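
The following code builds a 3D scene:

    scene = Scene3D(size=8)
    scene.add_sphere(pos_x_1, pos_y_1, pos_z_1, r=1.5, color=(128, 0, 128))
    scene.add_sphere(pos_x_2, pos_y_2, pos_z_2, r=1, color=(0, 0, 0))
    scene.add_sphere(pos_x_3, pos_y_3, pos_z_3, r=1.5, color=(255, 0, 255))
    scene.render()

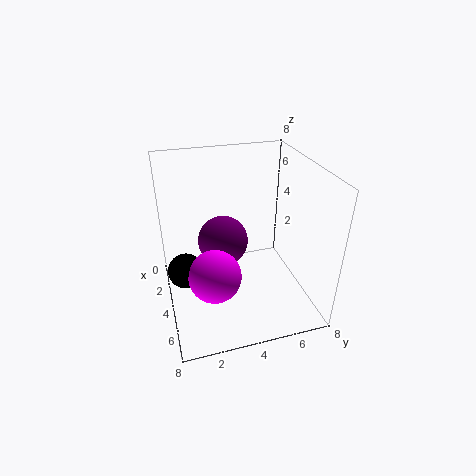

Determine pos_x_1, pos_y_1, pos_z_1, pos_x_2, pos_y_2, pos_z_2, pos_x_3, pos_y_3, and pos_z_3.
pos_x_1 = 2.5; pos_y_1 = 3.5; pos_z_1 = 3; pos_x_2 = 3.5; pos_y_2 = 1; pos_z_2 = 2; pos_x_3 = 4.5; pos_y_3 = 2.5; pos_z_3 = 2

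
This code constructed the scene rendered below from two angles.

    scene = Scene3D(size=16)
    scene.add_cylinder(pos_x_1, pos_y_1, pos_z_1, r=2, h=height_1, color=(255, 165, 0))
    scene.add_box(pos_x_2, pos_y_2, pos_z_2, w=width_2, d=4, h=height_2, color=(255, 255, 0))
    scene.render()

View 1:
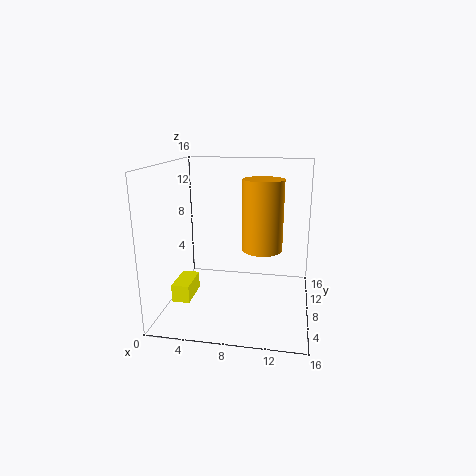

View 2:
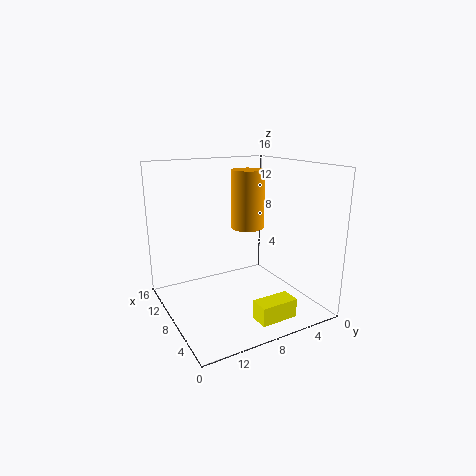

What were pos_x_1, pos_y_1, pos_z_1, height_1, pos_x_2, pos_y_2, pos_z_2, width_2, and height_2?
pos_x_1 = 11, pos_y_1 = 5, pos_z_1 = 8, height_1 = 7, pos_x_2 = 1, pos_y_2 = 5, pos_z_2 = 1, width_2 = 2, height_2 = 2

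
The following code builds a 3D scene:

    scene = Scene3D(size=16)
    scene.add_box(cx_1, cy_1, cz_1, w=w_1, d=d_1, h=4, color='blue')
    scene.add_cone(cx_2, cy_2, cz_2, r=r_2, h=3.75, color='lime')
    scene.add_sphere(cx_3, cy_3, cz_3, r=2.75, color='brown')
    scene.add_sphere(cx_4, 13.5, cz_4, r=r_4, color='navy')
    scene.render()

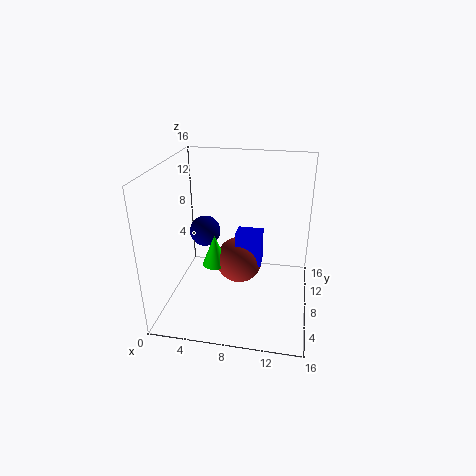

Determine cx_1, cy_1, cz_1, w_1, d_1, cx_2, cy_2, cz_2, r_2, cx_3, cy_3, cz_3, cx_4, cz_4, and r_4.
cx_1 = 7.5; cy_1 = 8.75; cz_1 = 4; w_1 = 3; d_1 = 2.25; cx_2 = 5; cy_2 = 9; cz_2 = 3.75; r_2 = 1.5; cx_3 = 7.75; cy_3 = 10; cz_3 = 4; cx_4 = 2.5; cz_4 = 5.75; r_4 = 2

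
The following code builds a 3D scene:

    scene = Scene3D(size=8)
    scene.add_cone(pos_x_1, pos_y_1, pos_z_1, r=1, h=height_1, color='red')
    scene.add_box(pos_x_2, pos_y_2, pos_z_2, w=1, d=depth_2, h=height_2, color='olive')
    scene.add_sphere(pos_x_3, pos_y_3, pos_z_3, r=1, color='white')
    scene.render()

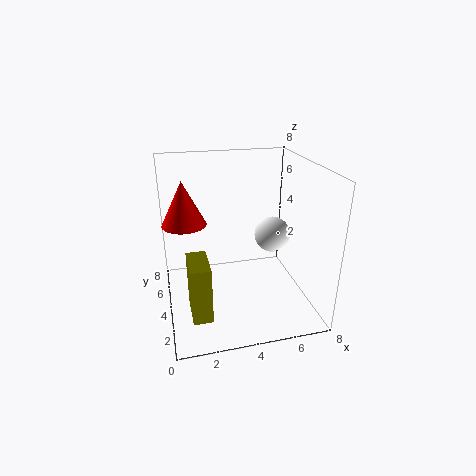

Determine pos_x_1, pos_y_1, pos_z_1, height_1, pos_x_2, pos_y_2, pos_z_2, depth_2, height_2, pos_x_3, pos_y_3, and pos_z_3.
pos_x_1 = 1; pos_y_1 = 2; pos_z_1 = 6; height_1 = 2; pos_x_2 = 1; pos_y_2 = 1; pos_z_2 = 1; depth_2 = 2; height_2 = 3; pos_x_3 = 6; pos_y_3 = 4; pos_z_3 = 4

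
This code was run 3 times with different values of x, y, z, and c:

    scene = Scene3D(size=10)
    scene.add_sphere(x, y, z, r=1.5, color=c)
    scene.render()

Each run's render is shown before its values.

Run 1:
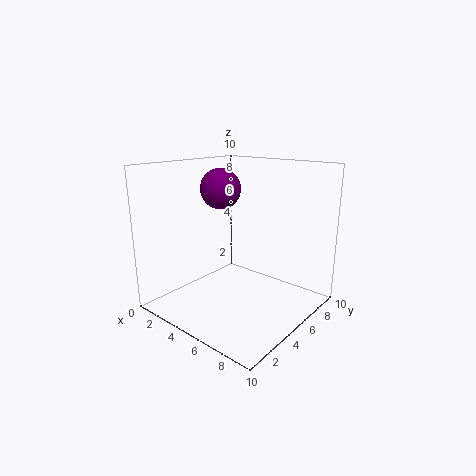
x = 2.5; y = 6; z = 8; c = 'purple'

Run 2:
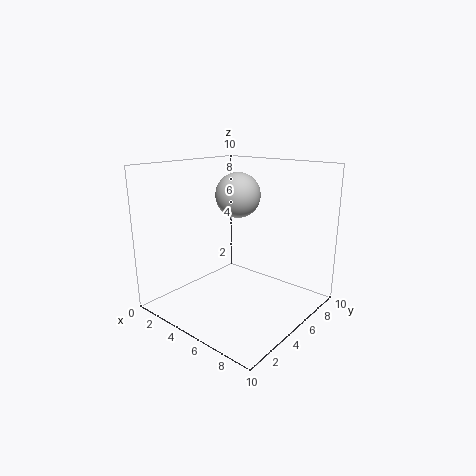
x = 5; y = 5; z = 8; c = 'lightgray'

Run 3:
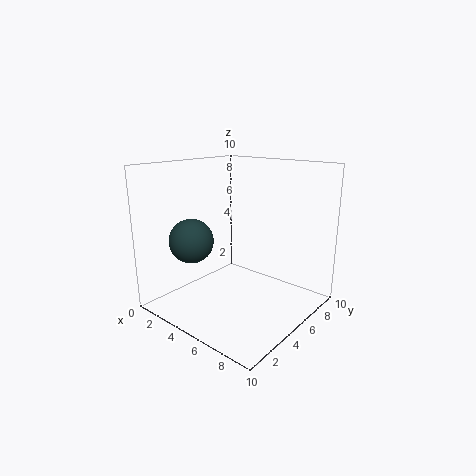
x = 3; y = 2.5; z = 5; c = 'darkslategray'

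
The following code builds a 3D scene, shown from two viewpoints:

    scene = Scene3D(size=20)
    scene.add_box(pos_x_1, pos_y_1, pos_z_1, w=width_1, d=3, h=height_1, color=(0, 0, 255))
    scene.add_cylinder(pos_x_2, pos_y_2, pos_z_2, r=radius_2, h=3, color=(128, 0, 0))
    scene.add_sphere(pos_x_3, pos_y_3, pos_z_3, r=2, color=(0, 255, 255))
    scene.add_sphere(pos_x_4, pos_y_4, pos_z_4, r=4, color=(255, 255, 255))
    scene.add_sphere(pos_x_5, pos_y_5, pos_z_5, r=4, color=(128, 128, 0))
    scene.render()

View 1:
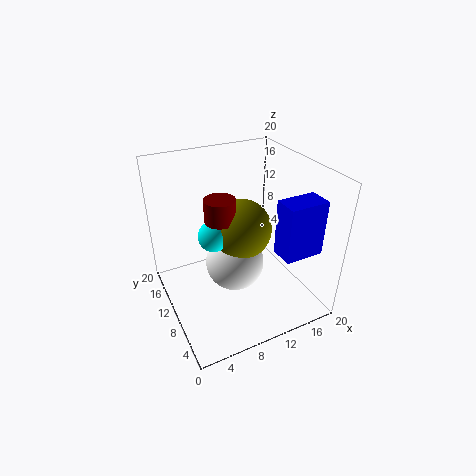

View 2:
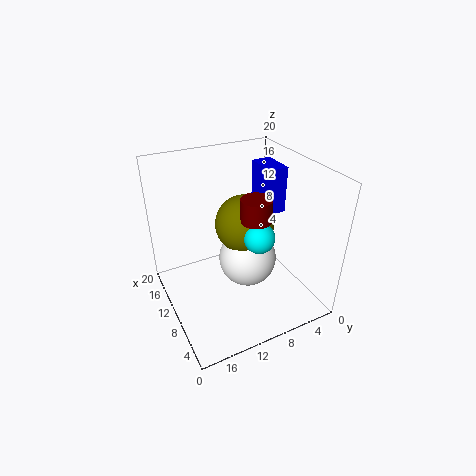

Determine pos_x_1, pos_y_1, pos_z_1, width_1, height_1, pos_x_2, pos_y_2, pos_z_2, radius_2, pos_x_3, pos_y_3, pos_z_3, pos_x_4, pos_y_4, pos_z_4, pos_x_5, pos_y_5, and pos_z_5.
pos_x_1 = 12
pos_y_1 = 1
pos_z_1 = 11
width_1 = 5
height_1 = 7
pos_x_2 = 7
pos_y_2 = 9
pos_z_2 = 14
radius_2 = 2
pos_x_3 = 6
pos_y_3 = 9
pos_z_3 = 12
pos_x_4 = 9
pos_y_4 = 9
pos_z_4 = 7
pos_x_5 = 10
pos_y_5 = 9
pos_z_5 = 12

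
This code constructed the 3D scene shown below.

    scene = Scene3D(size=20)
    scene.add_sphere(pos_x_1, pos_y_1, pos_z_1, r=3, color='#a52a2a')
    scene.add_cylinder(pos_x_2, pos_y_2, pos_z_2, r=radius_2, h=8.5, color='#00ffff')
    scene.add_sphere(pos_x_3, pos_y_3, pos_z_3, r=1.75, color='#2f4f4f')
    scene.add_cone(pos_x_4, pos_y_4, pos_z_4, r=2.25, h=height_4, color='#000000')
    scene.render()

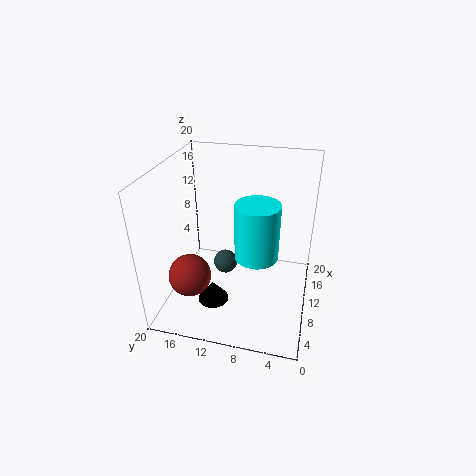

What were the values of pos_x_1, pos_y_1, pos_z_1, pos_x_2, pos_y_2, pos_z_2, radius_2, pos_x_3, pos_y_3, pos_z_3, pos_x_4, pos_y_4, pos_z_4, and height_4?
pos_x_1 = 6.75, pos_y_1 = 16.25, pos_z_1 = 4.75, pos_x_2 = 12.25, pos_y_2 = 7.75, pos_z_2 = 5.75, radius_2 = 3.25, pos_x_3 = 11.25, pos_y_3 = 12.25, pos_z_3 = 4.75, pos_x_4 = 7.75, pos_y_4 = 13.25, pos_z_4 = 0.25, height_4 = 3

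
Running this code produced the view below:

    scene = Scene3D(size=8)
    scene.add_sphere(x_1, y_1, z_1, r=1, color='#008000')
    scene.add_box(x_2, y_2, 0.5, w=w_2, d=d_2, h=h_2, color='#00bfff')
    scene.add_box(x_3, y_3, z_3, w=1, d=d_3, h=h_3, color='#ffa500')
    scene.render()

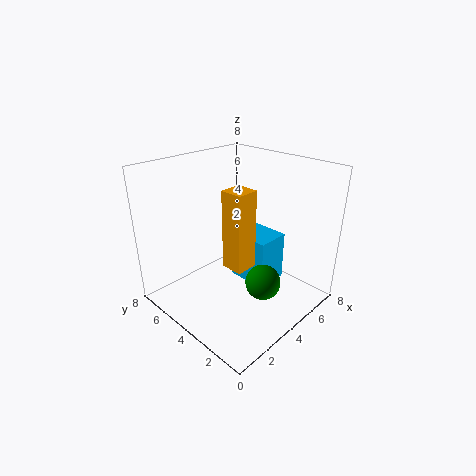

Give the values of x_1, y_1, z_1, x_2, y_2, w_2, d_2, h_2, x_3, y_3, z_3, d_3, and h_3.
x_1 = 4.5, y_1 = 2.5, z_1 = 1.5, x_2 = 5, y_2 = 3, w_2 = 2, d_2 = 2.5, h_2 = 3, x_3 = 1, y_3 = 1, z_3 = 4.5, d_3 = 1, h_3 = 3.5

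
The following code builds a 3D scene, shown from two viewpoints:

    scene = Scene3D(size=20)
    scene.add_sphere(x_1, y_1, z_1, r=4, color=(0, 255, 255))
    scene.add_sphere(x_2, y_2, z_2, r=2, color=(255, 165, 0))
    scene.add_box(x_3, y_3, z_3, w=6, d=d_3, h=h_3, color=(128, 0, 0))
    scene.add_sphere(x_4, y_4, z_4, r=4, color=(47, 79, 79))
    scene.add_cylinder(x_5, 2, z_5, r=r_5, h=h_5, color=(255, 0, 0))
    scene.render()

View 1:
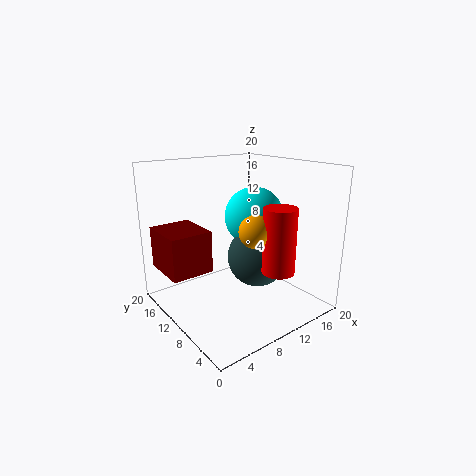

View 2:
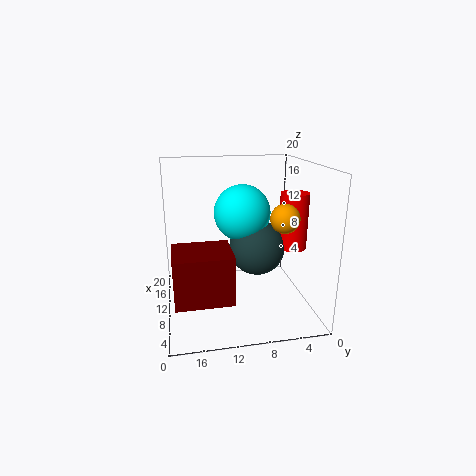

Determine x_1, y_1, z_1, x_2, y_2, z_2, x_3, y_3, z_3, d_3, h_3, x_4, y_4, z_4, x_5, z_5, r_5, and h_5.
x_1 = 12
y_1 = 9
z_1 = 13
x_2 = 8
y_2 = 4
z_2 = 13
x_3 = 1
y_3 = 12
z_3 = 5
d_3 = 7
h_3 = 6
x_4 = 11
y_4 = 7
z_4 = 8
x_5 = 10
z_5 = 8
r_5 = 2
h_5 = 8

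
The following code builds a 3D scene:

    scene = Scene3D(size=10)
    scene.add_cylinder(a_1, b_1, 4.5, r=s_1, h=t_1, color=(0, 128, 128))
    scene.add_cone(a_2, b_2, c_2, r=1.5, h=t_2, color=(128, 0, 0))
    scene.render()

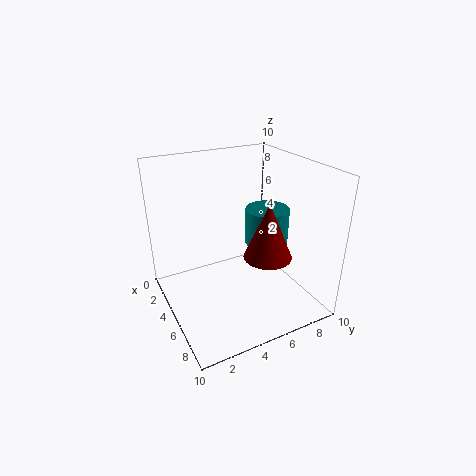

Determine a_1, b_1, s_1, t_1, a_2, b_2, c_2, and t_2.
a_1 = 5.5, b_1 = 7, s_1 = 1.5, t_1 = 2.5, a_2 = 8, b_2 = 5.5, c_2 = 5, t_2 = 3.5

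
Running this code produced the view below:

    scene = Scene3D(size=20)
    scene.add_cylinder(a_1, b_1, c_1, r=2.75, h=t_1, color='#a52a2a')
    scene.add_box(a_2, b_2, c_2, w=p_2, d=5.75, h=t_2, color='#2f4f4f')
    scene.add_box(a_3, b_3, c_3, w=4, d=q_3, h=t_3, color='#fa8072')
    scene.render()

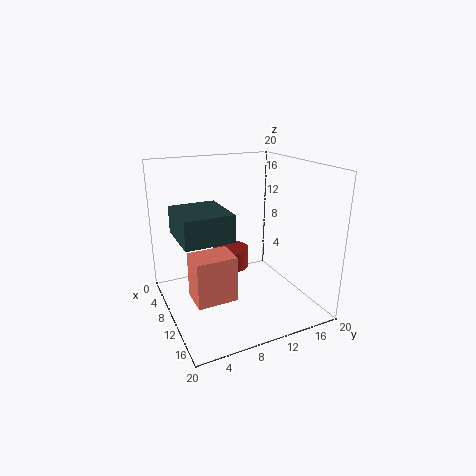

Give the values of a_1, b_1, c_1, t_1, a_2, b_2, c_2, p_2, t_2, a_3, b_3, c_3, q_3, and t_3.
a_1 = 5.75; b_1 = 10.75; c_1 = 3.75; t_1 = 3; a_2 = 10.75; b_2 = 0.5; c_2 = 12.75; p_2 = 6.5; t_2 = 3.25; a_3 = 11.25; b_3 = 2.25; c_3 = 3.75; q_3 = 5.25; t_3 = 6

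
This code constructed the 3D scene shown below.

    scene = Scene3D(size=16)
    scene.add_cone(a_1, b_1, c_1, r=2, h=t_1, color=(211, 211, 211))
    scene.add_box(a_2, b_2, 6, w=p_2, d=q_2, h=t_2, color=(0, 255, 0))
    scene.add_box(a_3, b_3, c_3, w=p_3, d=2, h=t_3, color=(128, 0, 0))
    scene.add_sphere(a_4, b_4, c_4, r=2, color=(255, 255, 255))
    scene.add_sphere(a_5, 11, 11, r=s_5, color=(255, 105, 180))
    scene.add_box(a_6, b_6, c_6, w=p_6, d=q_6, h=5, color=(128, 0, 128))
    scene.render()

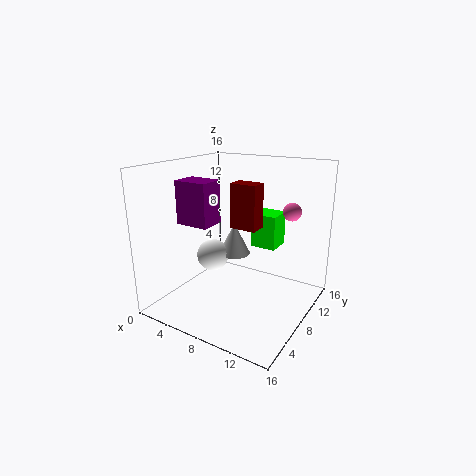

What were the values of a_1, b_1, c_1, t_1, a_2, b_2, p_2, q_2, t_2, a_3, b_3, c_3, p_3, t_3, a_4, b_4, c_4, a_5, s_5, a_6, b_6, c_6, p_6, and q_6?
a_1 = 5; b_1 = 12; c_1 = 4; t_1 = 4; a_2 = 8; b_2 = 11; p_2 = 3; q_2 = 3; t_2 = 4; a_3 = 7; b_3 = 8; c_3 = 9; p_3 = 3; t_3 = 5; a_4 = 3; b_4 = 10; c_4 = 4; a_5 = 13; s_5 = 1; a_6 = 1; b_6 = 6; c_6 = 9; p_6 = 4; q_6 = 3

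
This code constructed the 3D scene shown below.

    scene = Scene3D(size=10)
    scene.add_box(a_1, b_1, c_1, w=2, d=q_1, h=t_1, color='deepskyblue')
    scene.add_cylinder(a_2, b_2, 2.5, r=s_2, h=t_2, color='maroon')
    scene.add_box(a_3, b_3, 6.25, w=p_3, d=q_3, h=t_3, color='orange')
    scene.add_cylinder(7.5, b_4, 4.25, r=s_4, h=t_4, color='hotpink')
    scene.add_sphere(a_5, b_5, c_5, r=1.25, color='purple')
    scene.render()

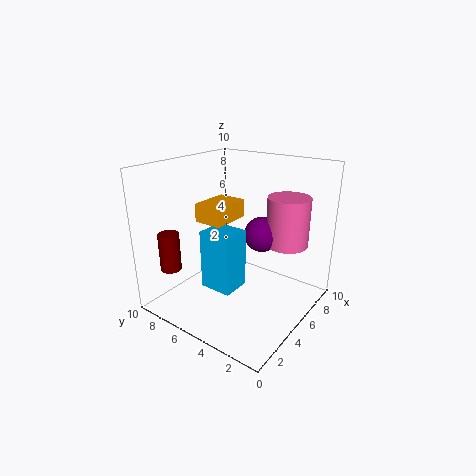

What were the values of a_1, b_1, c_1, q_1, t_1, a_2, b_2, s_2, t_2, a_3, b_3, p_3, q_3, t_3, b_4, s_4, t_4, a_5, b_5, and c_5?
a_1 = 2.5; b_1 = 4; c_1 = 2; q_1 = 2.25; t_1 = 4; a_2 = 2.25; b_2 = 9; s_2 = 0.75; t_2 = 2.75; a_3 = 3.25; b_3 = 5.25; p_3 = 2.75; q_3 = 2; t_3 = 1.25; b_4 = 2.5; s_4 = 1.5; t_4 = 3.5; a_5 = 6.5; b_5 = 4; c_5 = 5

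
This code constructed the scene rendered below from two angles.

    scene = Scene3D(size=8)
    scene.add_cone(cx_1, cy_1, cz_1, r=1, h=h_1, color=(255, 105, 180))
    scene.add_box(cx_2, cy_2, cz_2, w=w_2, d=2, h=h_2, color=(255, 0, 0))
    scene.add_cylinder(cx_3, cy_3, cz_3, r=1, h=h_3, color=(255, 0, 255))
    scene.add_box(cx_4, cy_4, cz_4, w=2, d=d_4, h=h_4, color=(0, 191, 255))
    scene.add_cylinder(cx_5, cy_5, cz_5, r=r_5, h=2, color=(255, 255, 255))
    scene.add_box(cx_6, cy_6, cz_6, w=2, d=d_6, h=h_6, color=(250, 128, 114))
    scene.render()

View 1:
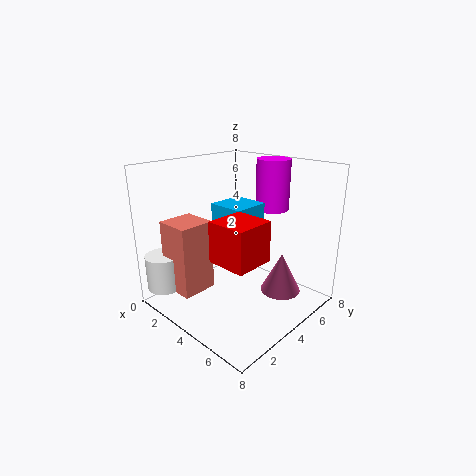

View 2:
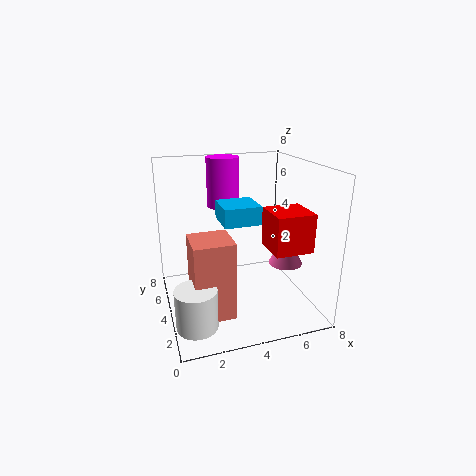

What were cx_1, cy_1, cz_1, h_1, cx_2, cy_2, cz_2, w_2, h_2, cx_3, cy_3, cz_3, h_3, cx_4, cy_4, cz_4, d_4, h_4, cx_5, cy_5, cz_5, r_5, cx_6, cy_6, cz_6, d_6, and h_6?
cx_1 = 7
cy_1 = 4
cz_1 = 2
h_1 = 2
cx_2 = 5
cy_2 = 1
cz_2 = 4
w_2 = 2
h_2 = 2
cx_3 = 4
cy_3 = 7
cz_3 = 5
h_3 = 3
cx_4 = 3
cy_4 = 3
cz_4 = 5
d_4 = 2
h_4 = 1
cx_5 = 1
cy_5 = 1
cz_5 = 1
r_5 = 1
cx_6 = 1
cy_6 = 1
cz_6 = 1
d_6 = 2
h_6 = 4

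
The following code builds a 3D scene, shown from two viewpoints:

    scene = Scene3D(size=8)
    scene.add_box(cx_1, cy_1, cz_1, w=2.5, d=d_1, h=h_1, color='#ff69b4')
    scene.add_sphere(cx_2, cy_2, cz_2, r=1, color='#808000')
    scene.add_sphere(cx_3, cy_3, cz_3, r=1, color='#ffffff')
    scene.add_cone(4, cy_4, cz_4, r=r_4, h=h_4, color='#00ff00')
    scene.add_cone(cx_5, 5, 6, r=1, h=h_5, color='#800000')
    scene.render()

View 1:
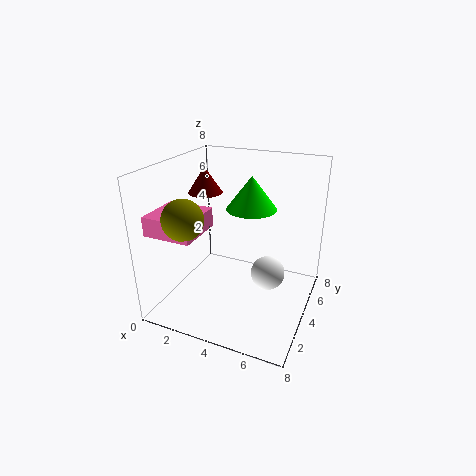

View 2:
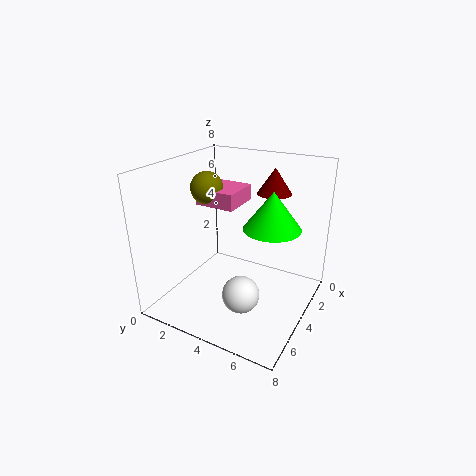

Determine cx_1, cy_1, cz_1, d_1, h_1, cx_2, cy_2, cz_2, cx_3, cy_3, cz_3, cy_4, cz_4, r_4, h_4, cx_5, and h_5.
cx_1 = 0.5, cy_1 = 0.5, cz_1 = 5, d_1 = 2.5, h_1 = 1, cx_2 = 2.5, cy_2 = 1, cz_2 = 6, cx_3 = 5.5, cy_3 = 5, cz_3 = 1.5, cy_4 = 6, cz_4 = 5, r_4 = 1.5, h_4 = 2, cx_5 = 1.5, h_5 = 1.5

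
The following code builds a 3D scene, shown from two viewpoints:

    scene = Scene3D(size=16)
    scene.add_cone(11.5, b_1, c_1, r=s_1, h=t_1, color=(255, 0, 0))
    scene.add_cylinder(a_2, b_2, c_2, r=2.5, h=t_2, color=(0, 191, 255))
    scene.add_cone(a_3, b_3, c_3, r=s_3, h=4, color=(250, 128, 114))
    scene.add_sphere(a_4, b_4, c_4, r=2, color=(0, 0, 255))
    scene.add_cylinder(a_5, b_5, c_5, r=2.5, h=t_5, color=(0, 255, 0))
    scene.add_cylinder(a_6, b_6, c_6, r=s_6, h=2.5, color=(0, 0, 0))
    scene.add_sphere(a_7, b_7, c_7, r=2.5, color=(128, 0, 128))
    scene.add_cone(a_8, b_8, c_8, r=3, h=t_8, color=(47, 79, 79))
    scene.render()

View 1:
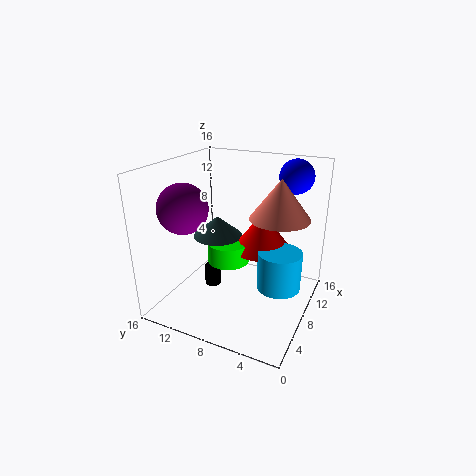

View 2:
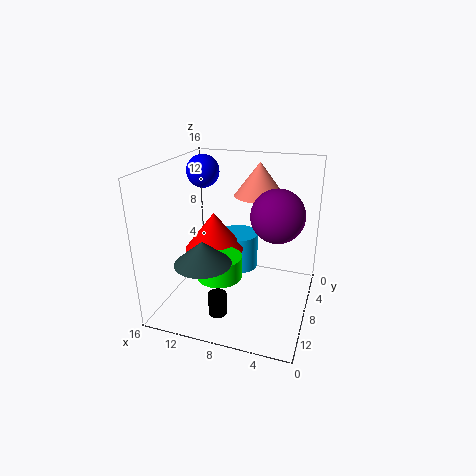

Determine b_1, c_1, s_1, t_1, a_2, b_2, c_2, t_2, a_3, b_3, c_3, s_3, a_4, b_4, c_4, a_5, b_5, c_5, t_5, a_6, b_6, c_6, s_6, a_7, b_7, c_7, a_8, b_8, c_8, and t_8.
b_1 = 6.5
c_1 = 5.5
s_1 = 3.5
t_1 = 4.5
a_2 = 9.5
b_2 = 3.5
c_2 = 2
t_2 = 4.5
a_3 = 7
b_3 = 3
c_3 = 11.5
s_3 = 3
a_4 = 14
b_4 = 3.5
c_4 = 14
a_5 = 9.5
b_5 = 10
c_5 = 4
t_5 = 2.5
a_6 = 9
b_6 = 12
c_6 = 0.5
s_6 = 1
a_7 = 3
b_7 = 11.5
c_7 = 12.5
a_8 = 10.5
b_8 = 12
c_8 = 6.5
t_8 = 2.5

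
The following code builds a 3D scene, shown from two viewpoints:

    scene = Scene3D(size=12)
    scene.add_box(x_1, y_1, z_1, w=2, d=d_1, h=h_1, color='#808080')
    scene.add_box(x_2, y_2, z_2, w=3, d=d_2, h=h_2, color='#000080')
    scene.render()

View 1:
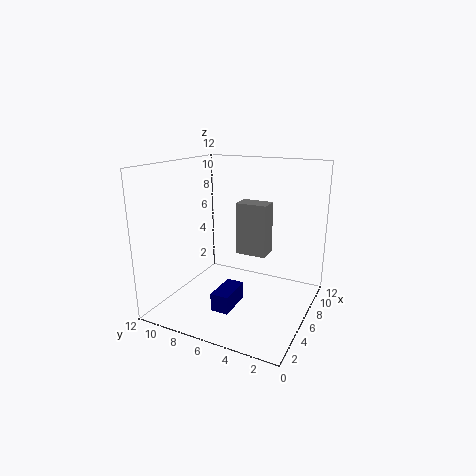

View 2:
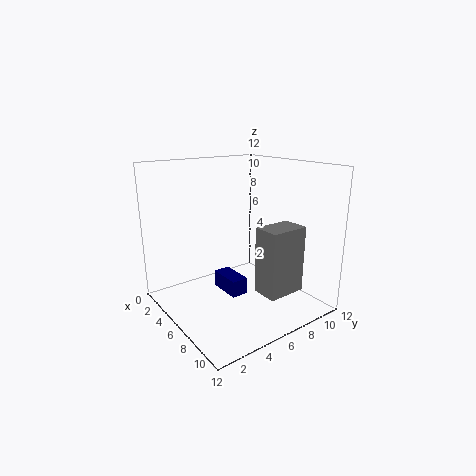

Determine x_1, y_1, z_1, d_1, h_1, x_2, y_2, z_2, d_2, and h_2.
x_1 = 9.5, y_1 = 5, z_1 = 3, d_1 = 3, h_1 = 5, x_2 = 3, y_2 = 5.5, z_2 = 0.5, d_2 = 1.5, h_2 = 1.5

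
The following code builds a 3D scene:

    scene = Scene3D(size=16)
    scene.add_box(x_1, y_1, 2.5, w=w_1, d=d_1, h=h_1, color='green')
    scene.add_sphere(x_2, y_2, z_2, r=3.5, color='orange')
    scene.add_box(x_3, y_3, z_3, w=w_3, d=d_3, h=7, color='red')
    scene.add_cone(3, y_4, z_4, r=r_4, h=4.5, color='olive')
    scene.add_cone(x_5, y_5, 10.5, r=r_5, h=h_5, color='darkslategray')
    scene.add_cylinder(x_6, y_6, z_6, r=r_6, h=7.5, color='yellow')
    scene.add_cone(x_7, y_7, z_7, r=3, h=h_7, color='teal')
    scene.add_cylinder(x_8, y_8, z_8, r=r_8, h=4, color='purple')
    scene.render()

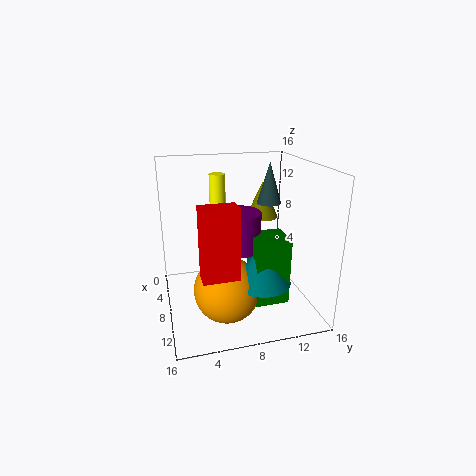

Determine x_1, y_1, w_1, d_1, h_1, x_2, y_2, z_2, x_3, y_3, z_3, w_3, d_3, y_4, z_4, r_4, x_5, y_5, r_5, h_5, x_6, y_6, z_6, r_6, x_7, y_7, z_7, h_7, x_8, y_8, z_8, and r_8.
x_1 = 10, y_1 = 8.5, w_1 = 3.5, d_1 = 3.5, h_1 = 7, x_2 = 11, y_2 = 6, z_2 = 3.5, x_3 = 12.5, y_3 = 3, z_3 = 6.5, w_3 = 2, d_3 = 3.5, y_4 = 12.5, z_4 = 8.5, r_4 = 2, x_5 = 4, y_5 = 13, r_5 = 1.5, h_5 = 5, x_6 = 2, y_6 = 7, z_6 = 6.5, r_6 = 1, x_7 = 12, y_7 = 9.5, z_7 = 4.5, h_7 = 4.5, x_8 = 9.5, y_8 = 7.5, z_8 = 7.5, r_8 = 2.5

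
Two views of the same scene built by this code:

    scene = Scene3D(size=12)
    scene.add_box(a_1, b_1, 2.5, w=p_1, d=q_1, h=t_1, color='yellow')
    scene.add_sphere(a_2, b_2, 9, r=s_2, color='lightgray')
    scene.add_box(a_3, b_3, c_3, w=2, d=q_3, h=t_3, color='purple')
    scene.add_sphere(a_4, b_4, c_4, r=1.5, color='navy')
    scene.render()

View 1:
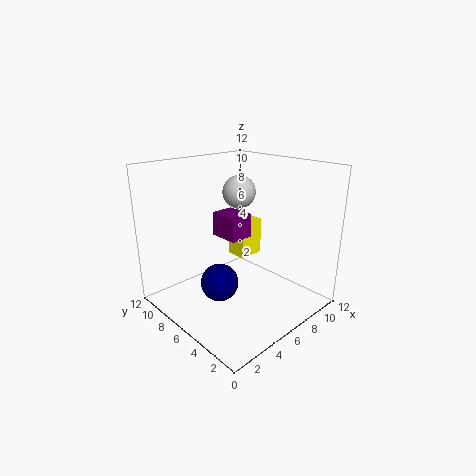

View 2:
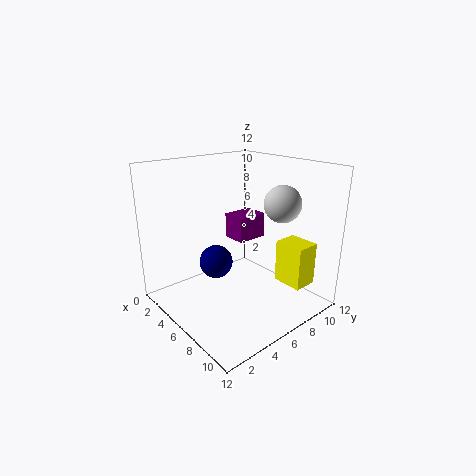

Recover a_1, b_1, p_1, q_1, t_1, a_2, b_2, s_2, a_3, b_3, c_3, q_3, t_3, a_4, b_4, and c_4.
a_1 = 8.5
b_1 = 8
p_1 = 2.5
q_1 = 2
t_1 = 3.5
a_2 = 8.5
b_2 = 8.5
s_2 = 1.5
a_3 = 5
b_3 = 5.5
c_3 = 6
q_3 = 2.5
t_3 = 2
a_4 = 3.5
b_4 = 5.5
c_4 = 3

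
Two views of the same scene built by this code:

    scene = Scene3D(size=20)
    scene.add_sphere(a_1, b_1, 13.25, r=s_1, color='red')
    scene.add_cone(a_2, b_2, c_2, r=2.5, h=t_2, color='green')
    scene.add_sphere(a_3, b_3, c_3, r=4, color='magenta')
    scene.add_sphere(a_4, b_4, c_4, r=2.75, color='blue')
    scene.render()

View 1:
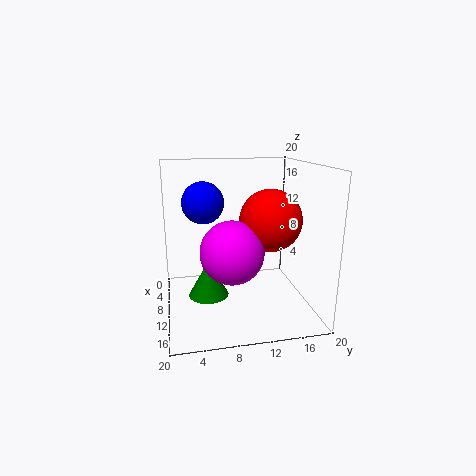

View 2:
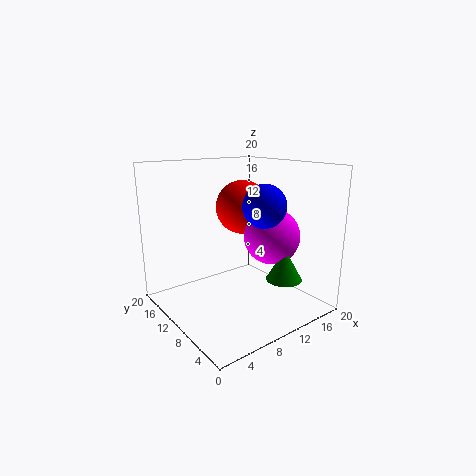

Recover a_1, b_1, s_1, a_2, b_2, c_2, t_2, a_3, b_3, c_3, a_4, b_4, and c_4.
a_1 = 13.5
b_1 = 13.5
s_1 = 4
a_2 = 14.5
b_2 = 5.25
c_2 = 4.25
t_2 = 4.5
a_3 = 14.75
b_3 = 8.25
c_3 = 9.75
a_4 = 10.5
b_4 = 5.25
c_4 = 15.25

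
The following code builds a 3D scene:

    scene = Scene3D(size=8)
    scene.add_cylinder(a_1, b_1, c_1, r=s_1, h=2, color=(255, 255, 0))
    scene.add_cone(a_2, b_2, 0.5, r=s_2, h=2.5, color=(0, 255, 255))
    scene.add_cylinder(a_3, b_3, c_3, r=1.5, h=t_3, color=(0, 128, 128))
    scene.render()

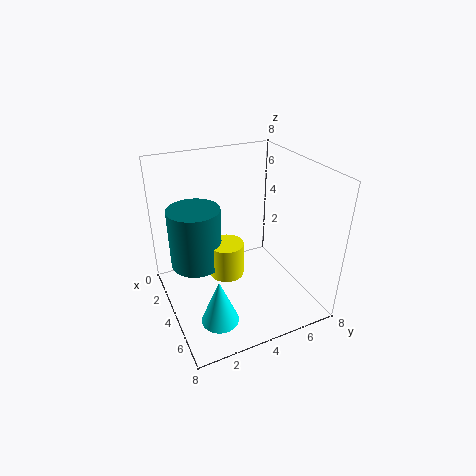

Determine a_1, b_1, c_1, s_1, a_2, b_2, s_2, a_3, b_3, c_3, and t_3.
a_1 = 3.5, b_1 = 3.5, c_1 = 1.5, s_1 = 1, a_2 = 6, b_2 = 2, s_2 = 1, a_3 = 2.5, b_3 = 2, c_3 = 2, t_3 = 3.5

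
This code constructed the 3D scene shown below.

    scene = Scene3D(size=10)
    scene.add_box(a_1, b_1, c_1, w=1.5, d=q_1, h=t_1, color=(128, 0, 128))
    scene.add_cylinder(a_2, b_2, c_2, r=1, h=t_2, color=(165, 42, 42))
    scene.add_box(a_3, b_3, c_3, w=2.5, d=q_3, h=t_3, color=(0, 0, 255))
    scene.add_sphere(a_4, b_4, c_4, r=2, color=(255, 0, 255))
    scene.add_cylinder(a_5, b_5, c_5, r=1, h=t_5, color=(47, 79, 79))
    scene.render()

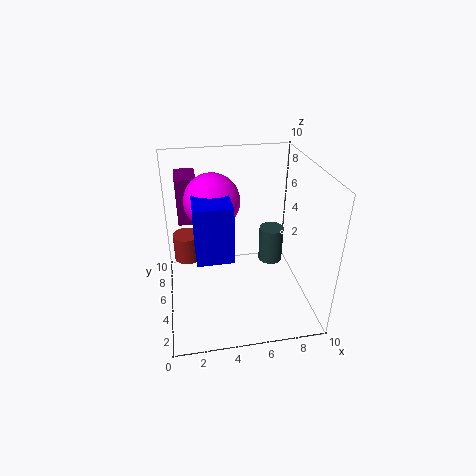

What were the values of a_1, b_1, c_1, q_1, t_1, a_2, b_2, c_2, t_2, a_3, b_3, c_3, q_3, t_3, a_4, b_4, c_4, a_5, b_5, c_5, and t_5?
a_1 = 1
b_1 = 7.5
c_1 = 5
q_1 = 2.5
t_1 = 3.5
a_2 = 1.5
b_2 = 7
c_2 = 2.5
t_2 = 2
a_3 = 2
b_3 = 3.5
c_3 = 4
q_3 = 2.5
t_3 = 4
a_4 = 3.5
b_4 = 7
c_4 = 7
a_5 = 8.5
b_5 = 8.5
c_5 = 0.5
t_5 = 3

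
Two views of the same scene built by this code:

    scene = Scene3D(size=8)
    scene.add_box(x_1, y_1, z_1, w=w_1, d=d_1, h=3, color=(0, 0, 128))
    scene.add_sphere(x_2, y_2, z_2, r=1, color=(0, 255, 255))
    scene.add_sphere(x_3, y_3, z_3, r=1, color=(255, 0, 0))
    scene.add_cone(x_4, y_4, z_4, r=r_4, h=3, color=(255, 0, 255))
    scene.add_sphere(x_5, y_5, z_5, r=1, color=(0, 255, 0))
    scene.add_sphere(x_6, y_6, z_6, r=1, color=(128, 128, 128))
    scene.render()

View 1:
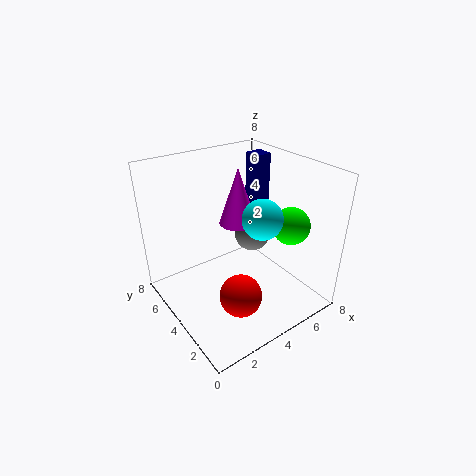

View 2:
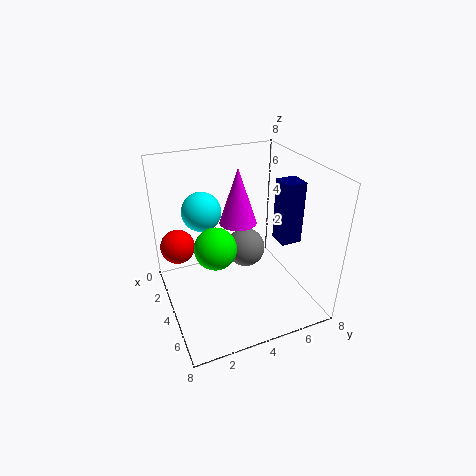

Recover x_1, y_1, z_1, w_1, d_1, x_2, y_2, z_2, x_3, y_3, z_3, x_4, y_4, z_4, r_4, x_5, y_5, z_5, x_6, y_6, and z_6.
x_1 = 6; y_1 = 5; z_1 = 5; w_1 = 1; d_1 = 1; x_2 = 4; y_2 = 2; z_2 = 6; x_3 = 2; y_3 = 1; z_3 = 3; x_4 = 4; y_4 = 4; z_4 = 5; r_4 = 1; x_5 = 6; y_5 = 2; z_5 = 5; x_6 = 5; y_6 = 4; z_6 = 4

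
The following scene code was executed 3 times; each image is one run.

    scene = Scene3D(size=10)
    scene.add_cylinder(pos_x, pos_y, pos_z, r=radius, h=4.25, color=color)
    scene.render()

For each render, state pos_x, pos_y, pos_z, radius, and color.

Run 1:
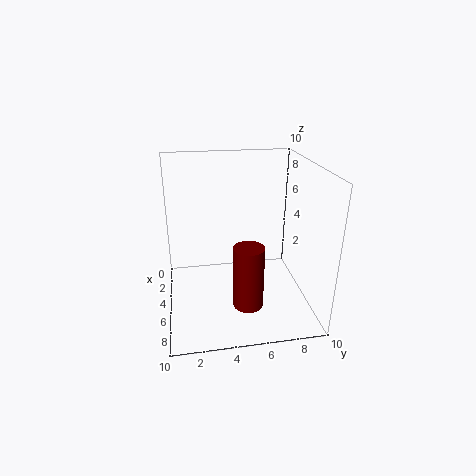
pos_x = 7.5; pos_y = 5.25; pos_z = 1.25; radius = 1; color = 'maroon'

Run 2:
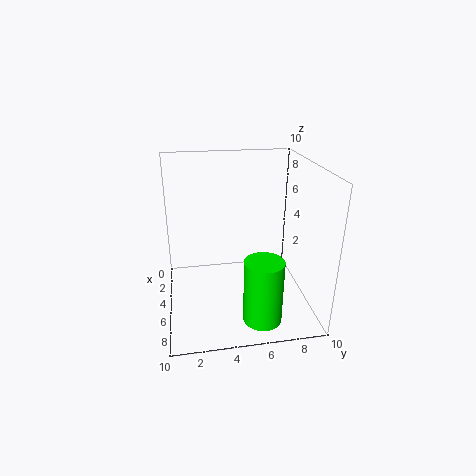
pos_x = 8.5; pos_y = 6; pos_z = 0.75; radius = 1.25; color = 'lime'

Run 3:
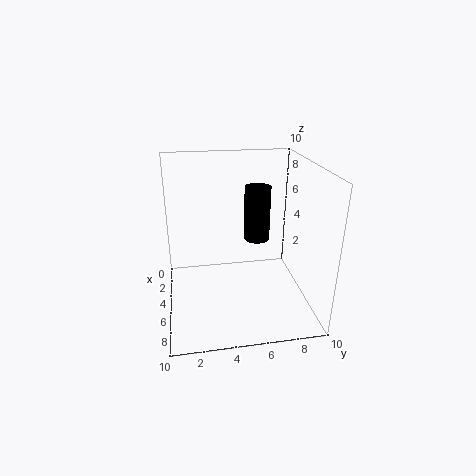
pos_x = 2.25; pos_y = 7; pos_z = 3.5; radius = 1; color = 'black'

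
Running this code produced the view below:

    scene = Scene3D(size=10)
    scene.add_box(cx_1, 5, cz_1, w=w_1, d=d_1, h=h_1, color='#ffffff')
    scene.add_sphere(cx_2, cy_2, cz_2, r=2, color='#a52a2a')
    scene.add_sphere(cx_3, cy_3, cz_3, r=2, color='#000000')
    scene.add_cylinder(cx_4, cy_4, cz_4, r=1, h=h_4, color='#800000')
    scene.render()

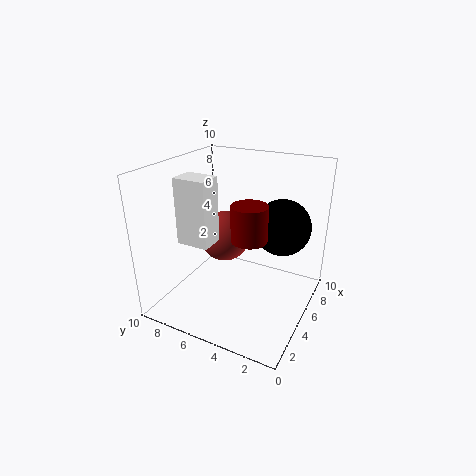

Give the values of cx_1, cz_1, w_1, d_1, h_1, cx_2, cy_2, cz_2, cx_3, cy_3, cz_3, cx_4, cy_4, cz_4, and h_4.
cx_1 = 1, cz_1 = 6, w_1 = 1.5, d_1 = 2, h_1 = 4, cx_2 = 7.5, cy_2 = 7.5, cz_2 = 3.5, cx_3 = 7, cy_3 = 2.5, cz_3 = 5.5, cx_4 = 1.5, cy_4 = 2.5, cz_4 = 7, h_4 = 2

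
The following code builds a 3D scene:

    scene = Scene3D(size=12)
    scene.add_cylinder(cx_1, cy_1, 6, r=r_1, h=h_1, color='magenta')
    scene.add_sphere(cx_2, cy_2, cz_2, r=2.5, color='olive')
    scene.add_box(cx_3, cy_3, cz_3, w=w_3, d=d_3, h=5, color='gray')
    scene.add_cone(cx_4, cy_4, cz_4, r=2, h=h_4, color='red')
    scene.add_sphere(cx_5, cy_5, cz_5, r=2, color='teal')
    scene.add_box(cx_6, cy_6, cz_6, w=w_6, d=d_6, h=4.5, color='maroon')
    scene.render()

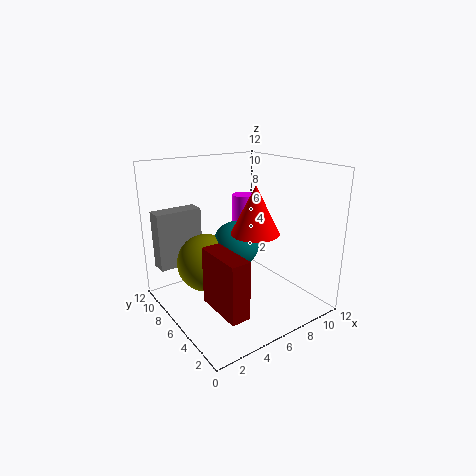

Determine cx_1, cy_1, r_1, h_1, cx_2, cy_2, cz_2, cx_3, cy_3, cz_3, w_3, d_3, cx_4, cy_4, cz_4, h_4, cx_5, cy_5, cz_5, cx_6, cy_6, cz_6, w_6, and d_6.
cx_1 = 8; cy_1 = 8; r_1 = 1; h_1 = 3; cx_2 = 4; cy_2 = 8; cz_2 = 3.5; cx_3 = 0.5; cy_3 = 9.5; cz_3 = 3; w_3 = 4; d_3 = 1.5; cx_4 = 7; cy_4 = 5; cz_4 = 6.5; h_4 = 4; cx_5 = 6.5; cy_5 = 7; cz_5 = 5; cx_6 = 2; cy_6 = 1; cz_6 = 2; w_6 = 1.5; d_6 = 4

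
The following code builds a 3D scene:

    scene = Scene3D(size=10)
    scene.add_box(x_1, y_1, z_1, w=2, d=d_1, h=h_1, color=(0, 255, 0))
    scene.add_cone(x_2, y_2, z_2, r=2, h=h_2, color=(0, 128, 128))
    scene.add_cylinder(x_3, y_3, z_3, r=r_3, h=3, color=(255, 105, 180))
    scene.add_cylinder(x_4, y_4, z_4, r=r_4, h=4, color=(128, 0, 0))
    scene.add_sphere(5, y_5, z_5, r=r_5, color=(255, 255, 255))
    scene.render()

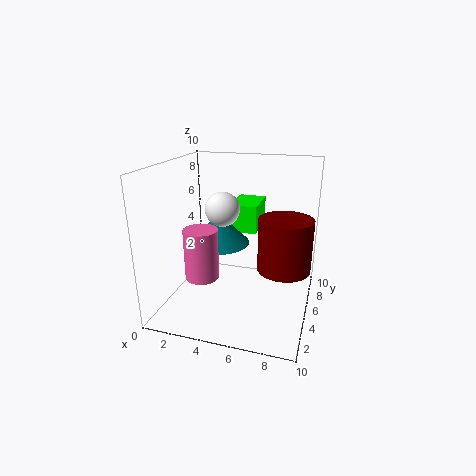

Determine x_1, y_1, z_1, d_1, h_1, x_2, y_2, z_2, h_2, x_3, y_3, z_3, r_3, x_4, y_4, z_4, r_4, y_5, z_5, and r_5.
x_1 = 4; y_1 = 6; z_1 = 5; d_1 = 3; h_1 = 2; x_2 = 4; y_2 = 4; z_2 = 5; h_2 = 2; x_3 = 4; y_3 = 1; z_3 = 4; r_3 = 1; x_4 = 8; y_4 = 7; z_4 = 2; r_4 = 2; y_5 = 2; z_5 = 8; r_5 = 1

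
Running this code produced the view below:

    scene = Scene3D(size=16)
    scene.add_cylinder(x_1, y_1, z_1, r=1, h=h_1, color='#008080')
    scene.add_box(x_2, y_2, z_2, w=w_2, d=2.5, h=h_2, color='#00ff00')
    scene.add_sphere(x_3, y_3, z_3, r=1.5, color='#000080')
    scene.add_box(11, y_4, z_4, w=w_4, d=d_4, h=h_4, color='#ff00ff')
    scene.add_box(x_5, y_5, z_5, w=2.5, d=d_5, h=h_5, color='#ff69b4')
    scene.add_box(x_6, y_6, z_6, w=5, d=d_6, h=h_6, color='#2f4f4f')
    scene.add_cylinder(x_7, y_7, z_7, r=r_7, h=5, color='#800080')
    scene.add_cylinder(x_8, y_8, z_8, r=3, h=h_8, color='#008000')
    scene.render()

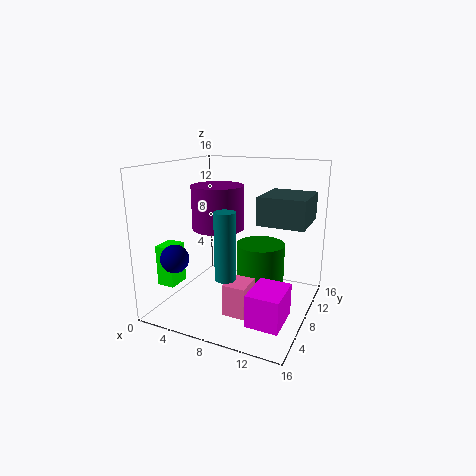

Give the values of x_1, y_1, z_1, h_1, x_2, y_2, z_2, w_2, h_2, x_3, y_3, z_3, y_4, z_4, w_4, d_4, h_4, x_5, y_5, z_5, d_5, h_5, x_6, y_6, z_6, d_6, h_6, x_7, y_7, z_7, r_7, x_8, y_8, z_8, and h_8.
x_1 = 9.5; y_1 = 2; z_1 = 6; h_1 = 6.5; x_2 = 0.5; y_2 = 3; z_2 = 3; w_2 = 2; h_2 = 4.5; x_3 = 3; y_3 = 3; z_3 = 6.5; y_4 = 3; z_4 = 0.5; w_4 = 3.5; d_4 = 4.5; h_4 = 3.5; x_5 = 8; y_5 = 4; z_5 = 0.5; d_5 = 3; h_5 = 3.5; x_6 = 10.5; y_6 = 7; z_6 = 10; d_6 = 5.5; h_6 = 3; x_7 = 5; y_7 = 9; z_7 = 8.5; r_7 = 3; x_8 = 9; y_8 = 12.5; z_8 = 1; h_8 = 5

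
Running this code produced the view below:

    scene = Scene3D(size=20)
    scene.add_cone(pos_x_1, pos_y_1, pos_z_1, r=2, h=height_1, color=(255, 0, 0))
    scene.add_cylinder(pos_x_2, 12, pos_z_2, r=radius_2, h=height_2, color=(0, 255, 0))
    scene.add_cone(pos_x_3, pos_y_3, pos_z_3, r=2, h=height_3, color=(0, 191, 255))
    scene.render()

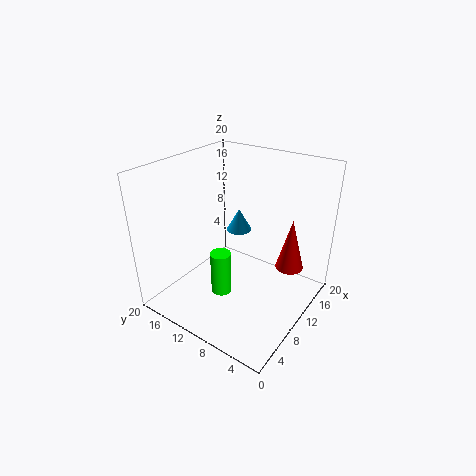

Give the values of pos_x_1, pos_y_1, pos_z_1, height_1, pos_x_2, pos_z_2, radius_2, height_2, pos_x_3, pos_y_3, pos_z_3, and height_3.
pos_x_1 = 14.5; pos_y_1 = 4; pos_z_1 = 5; height_1 = 7.5; pos_x_2 = 8.5; pos_z_2 = 1; radius_2 = 1.5; height_2 = 6.5; pos_x_3 = 16; pos_y_3 = 14; pos_z_3 = 7.5; height_3 = 3.5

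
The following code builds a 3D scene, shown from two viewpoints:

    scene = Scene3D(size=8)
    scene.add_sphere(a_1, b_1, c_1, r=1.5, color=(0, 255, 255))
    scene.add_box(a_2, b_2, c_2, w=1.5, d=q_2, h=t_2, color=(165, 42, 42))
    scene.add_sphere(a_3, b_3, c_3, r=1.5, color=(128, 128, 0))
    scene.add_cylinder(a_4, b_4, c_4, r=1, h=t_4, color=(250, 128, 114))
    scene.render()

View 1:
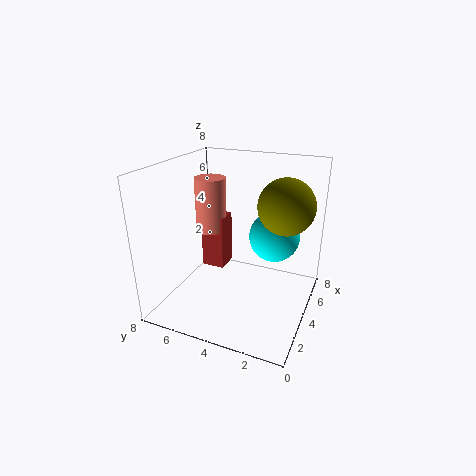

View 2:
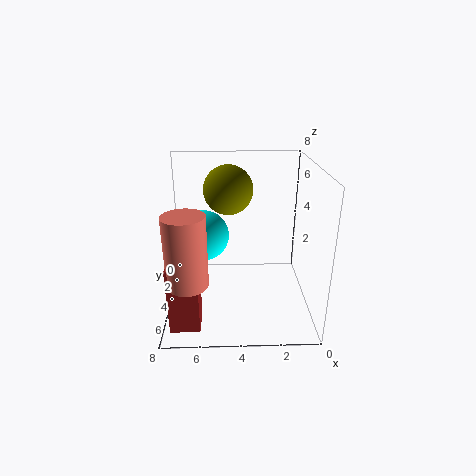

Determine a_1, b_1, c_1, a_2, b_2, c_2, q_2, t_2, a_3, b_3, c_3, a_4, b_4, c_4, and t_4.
a_1 = 6, b_1 = 2.5, c_1 = 3.5, a_2 = 6, b_2 = 6, c_2 = 0.5, q_2 = 1.5, t_2 = 3.5, a_3 = 4.5, b_3 = 1.5, c_3 = 6, a_4 = 6.5, b_4 = 7, c_4 = 3, t_4 = 3.5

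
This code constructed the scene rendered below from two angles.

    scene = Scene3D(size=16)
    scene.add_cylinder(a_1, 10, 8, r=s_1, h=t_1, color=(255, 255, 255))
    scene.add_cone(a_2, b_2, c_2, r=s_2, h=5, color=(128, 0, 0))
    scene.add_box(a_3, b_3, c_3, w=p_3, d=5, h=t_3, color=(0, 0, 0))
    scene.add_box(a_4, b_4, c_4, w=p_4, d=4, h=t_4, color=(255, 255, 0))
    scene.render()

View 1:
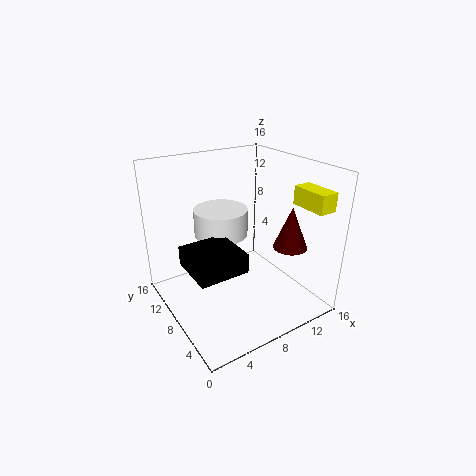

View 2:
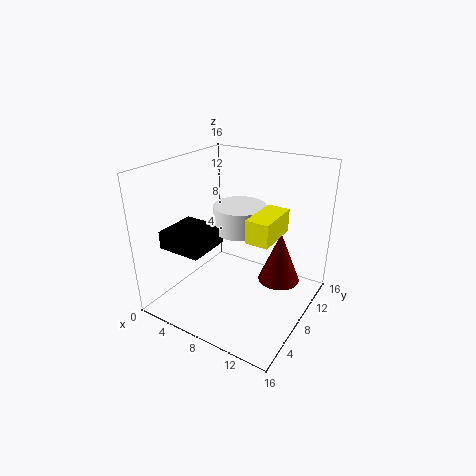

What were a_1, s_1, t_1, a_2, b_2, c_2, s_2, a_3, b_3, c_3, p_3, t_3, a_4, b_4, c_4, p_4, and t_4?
a_1 = 7
s_1 = 3
t_1 = 3
a_2 = 14
b_2 = 6
c_2 = 6
s_2 = 2
a_3 = 1
b_3 = 3
c_3 = 7
p_3 = 5
t_3 = 2
a_4 = 13
b_4 = 1
c_4 = 12
p_4 = 2
t_4 = 2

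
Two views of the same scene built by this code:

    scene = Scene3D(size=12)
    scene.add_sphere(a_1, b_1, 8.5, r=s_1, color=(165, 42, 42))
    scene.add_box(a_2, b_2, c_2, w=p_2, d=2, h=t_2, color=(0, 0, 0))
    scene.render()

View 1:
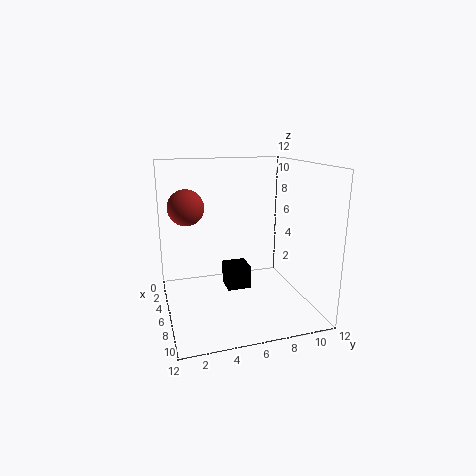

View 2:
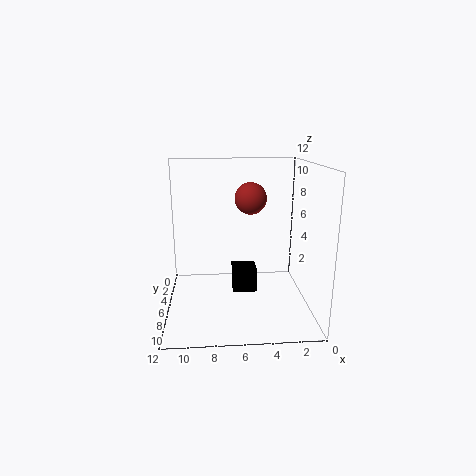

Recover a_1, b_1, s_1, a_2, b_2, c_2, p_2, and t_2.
a_1 = 4.5
b_1 = 2
s_1 = 1.5
a_2 = 4.5
b_2 = 5
c_2 = 1.5
p_2 = 2
t_2 = 2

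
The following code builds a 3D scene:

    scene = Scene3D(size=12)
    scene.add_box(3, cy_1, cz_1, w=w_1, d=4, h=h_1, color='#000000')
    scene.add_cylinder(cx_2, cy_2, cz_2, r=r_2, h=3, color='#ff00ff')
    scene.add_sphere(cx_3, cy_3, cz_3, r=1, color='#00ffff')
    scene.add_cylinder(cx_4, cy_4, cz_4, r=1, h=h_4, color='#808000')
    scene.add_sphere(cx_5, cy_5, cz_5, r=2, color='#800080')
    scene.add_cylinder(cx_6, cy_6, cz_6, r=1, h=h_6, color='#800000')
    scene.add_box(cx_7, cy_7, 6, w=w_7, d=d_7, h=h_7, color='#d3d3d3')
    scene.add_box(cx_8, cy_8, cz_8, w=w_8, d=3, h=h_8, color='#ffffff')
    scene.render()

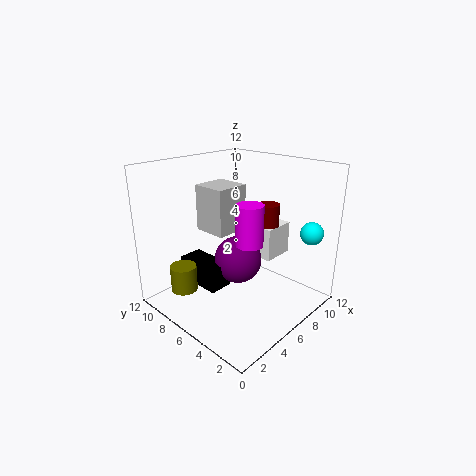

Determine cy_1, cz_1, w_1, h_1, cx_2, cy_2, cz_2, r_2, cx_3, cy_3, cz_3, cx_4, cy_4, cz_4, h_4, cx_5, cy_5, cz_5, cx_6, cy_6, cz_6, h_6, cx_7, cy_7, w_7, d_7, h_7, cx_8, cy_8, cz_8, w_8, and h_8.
cy_1 = 6; cz_1 = 2; w_1 = 2; h_1 = 2; cx_2 = 4; cy_2 = 3; cz_2 = 7; r_2 = 1; cx_3 = 11; cy_3 = 2; cz_3 = 6; cx_4 = 1; cy_4 = 7; cz_4 = 3; h_4 = 2; cx_5 = 6; cy_5 = 6; cz_5 = 4; cx_6 = 10; cy_6 = 6; cz_6 = 5; h_6 = 3; cx_7 = 5; cy_7 = 7; w_7 = 3; d_7 = 3; h_7 = 4; cx_8 = 9; cy_8 = 5; cz_8 = 3; w_8 = 3; h_8 = 3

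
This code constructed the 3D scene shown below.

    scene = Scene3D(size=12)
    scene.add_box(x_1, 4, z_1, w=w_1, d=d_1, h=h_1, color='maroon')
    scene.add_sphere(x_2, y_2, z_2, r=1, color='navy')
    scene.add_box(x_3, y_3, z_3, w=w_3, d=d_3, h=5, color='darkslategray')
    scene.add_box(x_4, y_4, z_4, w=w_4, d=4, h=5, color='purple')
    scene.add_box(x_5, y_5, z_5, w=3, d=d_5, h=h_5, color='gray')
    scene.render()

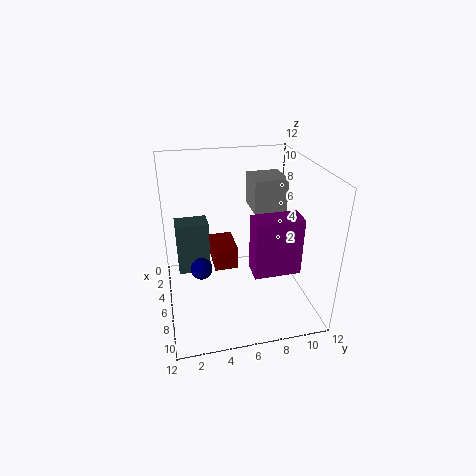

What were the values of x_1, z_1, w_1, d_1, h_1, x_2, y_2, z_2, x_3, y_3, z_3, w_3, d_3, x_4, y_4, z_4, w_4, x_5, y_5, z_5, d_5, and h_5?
x_1 = 3, z_1 = 3, w_1 = 3, d_1 = 2, h_1 = 2, x_2 = 4, y_2 = 3, z_2 = 2, x_3 = 1, y_3 = 1, z_3 = 1, w_3 = 2, d_3 = 3, x_4 = 6, y_4 = 7, z_4 = 3, w_4 = 2, x_5 = 1, y_5 = 8, z_5 = 7, d_5 = 3, h_5 = 3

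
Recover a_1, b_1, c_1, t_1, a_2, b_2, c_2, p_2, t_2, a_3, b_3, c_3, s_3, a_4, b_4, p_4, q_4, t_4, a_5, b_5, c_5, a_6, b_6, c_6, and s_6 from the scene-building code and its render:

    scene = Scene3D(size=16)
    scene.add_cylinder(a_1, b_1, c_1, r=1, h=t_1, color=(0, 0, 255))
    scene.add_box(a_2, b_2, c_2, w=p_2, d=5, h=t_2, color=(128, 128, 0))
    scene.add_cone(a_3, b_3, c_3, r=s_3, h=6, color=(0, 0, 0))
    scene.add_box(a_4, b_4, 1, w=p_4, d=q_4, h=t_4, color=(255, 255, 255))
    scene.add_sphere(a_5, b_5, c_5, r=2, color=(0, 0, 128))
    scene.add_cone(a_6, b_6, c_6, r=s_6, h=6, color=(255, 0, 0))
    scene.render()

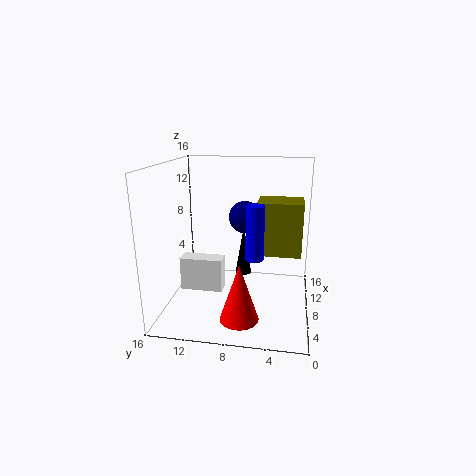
a_1 = 7, b_1 = 6, c_1 = 6, t_1 = 6, a_2 = 8, b_2 = 1, c_2 = 6, p_2 = 4, t_2 = 6, a_3 = 12, b_3 = 8, c_3 = 2, s_3 = 1, a_4 = 8, b_4 = 10, p_4 = 2, q_4 = 5, t_4 = 4, a_5 = 13, b_5 = 8, c_5 = 9, a_6 = 3, b_6 = 7, c_6 = 1, s_6 = 2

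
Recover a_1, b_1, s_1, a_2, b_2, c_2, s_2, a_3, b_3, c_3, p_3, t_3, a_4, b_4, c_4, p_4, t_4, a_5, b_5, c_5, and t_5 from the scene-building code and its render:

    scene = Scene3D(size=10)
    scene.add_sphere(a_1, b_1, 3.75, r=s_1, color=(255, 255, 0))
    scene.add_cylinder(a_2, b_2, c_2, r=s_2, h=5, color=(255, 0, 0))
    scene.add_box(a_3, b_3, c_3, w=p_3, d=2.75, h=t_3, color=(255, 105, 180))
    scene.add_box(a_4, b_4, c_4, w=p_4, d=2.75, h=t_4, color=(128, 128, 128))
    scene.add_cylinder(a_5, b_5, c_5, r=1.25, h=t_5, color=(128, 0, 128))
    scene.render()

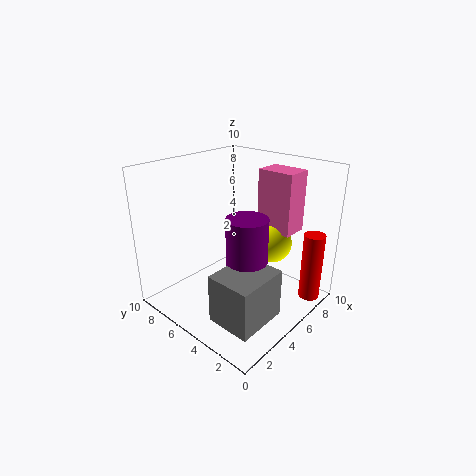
a_1 = 8; b_1 = 4.25; s_1 = 1.5; a_2 = 8.5; b_2 = 1; c_2 = 0.25; s_2 = 0.75; a_3 = 7.75; b_3 = 2.75; c_3 = 4.75; p_3 = 2; t_3 = 4.5; a_4 = 0.25; b_4 = 0.25; c_4 = 2; p_4 = 3.25; t_4 = 3; a_5 = 3; b_5 = 2.5; c_5 = 3.5; t_5 = 4.25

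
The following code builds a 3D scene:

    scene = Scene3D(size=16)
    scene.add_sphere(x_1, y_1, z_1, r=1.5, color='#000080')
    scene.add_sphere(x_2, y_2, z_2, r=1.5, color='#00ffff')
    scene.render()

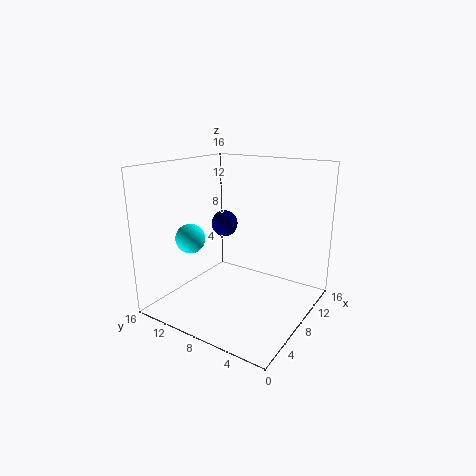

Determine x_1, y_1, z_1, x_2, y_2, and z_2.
x_1 = 9
y_1 = 10.5
z_1 = 9
x_2 = 3
y_2 = 10.5
z_2 = 9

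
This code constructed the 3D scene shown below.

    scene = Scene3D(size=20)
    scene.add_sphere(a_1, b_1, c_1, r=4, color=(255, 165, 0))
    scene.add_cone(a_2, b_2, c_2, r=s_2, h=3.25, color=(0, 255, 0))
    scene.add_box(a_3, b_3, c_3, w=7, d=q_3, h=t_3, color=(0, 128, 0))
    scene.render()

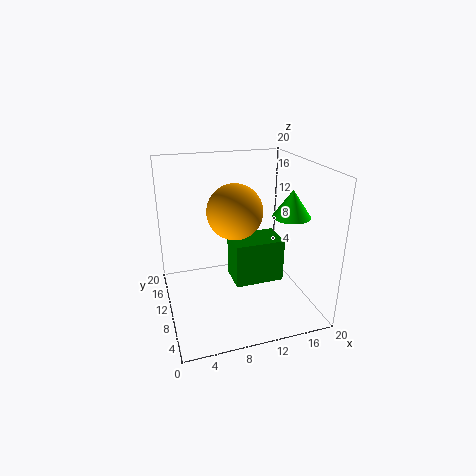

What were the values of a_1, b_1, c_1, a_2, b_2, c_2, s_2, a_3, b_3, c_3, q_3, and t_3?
a_1 = 10.25, b_1 = 12.25, c_1 = 13, a_2 = 14.25, b_2 = 3, c_2 = 15.25, s_2 = 2.25, a_3 = 9.25, b_3 = 8, c_3 = 3.25, q_3 = 4.75, t_3 = 6.25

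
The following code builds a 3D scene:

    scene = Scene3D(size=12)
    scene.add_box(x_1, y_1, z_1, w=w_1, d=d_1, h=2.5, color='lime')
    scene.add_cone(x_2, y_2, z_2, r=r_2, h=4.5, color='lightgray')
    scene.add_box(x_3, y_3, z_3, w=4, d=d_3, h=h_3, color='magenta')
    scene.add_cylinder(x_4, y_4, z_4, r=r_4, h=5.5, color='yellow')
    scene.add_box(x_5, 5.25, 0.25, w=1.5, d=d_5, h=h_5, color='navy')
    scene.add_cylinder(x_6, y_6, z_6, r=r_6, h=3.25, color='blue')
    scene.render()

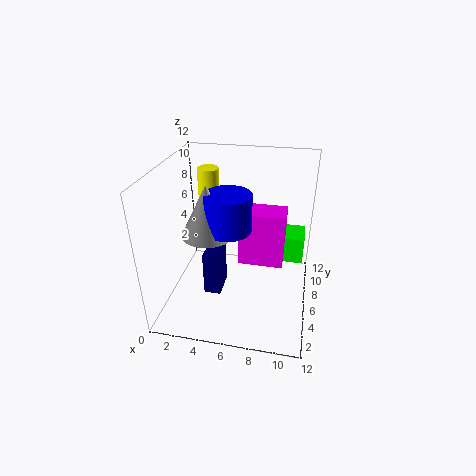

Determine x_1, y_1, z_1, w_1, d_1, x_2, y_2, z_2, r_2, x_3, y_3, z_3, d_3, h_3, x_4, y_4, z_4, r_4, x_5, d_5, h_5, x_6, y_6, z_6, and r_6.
x_1 = 9, y_1 = 8.75, z_1 = 2.25, w_1 = 2.5, d_1 = 2.75, x_2 = 3.25, y_2 = 6.5, z_2 = 5.75, r_2 = 2.25, x_3 = 5.75, y_3 = 7.25, z_3 = 2.5, d_3 = 2.5, h_3 = 5, x_4 = 2.25, y_4 = 10.5, z_4 = 4.75, r_4 = 1, x_5 = 3, d_5 = 2.5, h_5 = 4, x_6 = 5, y_6 = 6.75, z_6 = 6.25, r_6 = 2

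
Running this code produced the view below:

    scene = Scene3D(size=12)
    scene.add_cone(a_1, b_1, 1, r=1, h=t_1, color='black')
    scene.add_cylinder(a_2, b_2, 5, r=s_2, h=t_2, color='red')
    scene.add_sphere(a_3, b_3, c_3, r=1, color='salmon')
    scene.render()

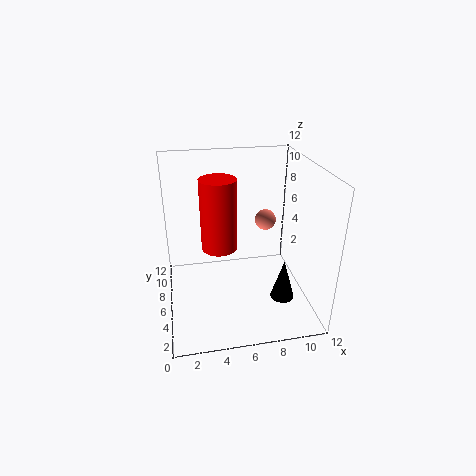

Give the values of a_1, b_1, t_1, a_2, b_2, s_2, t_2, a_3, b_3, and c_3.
a_1 = 9.5, b_1 = 4, t_1 = 3.5, a_2 = 4.5, b_2 = 6.5, s_2 = 1.5, t_2 = 6, a_3 = 9.5, b_3 = 10, c_3 = 5.5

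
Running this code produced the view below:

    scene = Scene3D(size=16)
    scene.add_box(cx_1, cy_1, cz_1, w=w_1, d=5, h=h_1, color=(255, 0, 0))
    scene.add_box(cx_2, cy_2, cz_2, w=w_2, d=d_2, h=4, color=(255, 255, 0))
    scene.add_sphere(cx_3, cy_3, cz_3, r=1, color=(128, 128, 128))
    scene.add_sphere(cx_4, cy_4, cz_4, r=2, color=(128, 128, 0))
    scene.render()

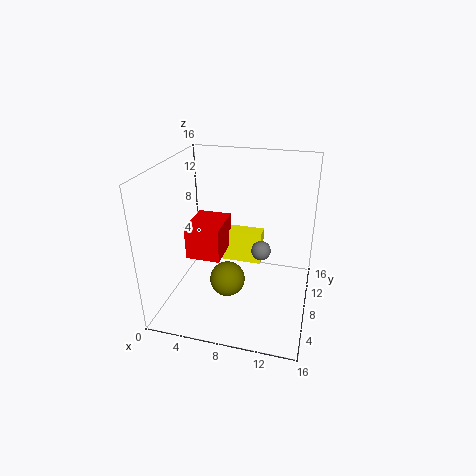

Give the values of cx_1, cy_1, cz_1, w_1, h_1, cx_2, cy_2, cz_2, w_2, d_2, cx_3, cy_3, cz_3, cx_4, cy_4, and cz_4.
cx_1 = 2; cy_1 = 7; cz_1 = 5; w_1 = 4; h_1 = 4; cx_2 = 5; cy_2 = 11; cz_2 = 3; w_2 = 5; d_2 = 2; cx_3 = 11; cy_3 = 6; cz_3 = 8; cx_4 = 7; cy_4 = 7; cz_4 = 3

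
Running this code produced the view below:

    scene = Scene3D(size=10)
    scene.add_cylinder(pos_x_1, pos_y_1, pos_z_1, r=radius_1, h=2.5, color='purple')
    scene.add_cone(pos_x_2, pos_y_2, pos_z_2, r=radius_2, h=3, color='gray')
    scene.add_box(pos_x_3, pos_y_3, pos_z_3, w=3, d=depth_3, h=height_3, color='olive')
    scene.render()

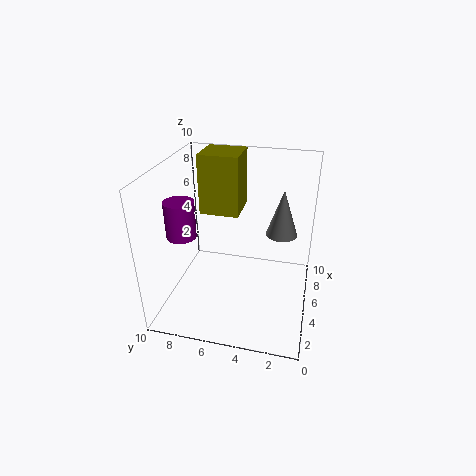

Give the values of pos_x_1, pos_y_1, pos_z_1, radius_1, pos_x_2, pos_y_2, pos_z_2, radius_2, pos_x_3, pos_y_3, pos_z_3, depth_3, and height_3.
pos_x_1 = 3.5
pos_y_1 = 8.5
pos_z_1 = 5.5
radius_1 = 1
pos_x_2 = 4.5
pos_y_2 = 2
pos_z_2 = 6
radius_2 = 1
pos_x_3 = 7
pos_y_3 = 5.5
pos_z_3 = 5.5
depth_3 = 3
height_3 = 4.5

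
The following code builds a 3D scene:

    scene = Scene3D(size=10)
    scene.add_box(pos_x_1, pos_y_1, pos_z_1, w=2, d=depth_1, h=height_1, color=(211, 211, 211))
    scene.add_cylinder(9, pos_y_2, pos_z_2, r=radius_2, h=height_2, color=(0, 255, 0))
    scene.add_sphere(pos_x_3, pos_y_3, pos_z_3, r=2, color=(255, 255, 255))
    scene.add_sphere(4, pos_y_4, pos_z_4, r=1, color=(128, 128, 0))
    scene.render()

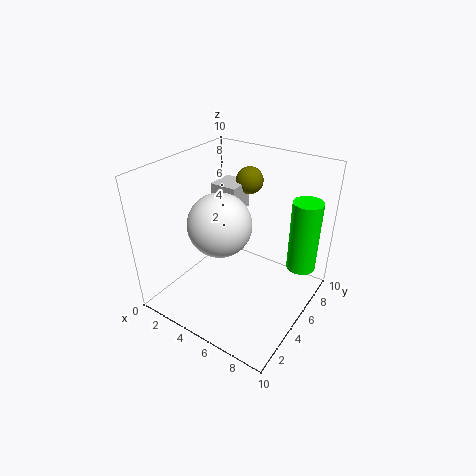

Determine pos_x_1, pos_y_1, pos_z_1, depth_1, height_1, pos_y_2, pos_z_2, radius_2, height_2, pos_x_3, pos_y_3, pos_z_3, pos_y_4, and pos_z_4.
pos_x_1 = 2
pos_y_1 = 6
pos_z_1 = 6
depth_1 = 2
height_1 = 2
pos_y_2 = 7
pos_z_2 = 3
radius_2 = 1
height_2 = 5
pos_x_3 = 5
pos_y_3 = 3
pos_z_3 = 7
pos_y_4 = 8
pos_z_4 = 8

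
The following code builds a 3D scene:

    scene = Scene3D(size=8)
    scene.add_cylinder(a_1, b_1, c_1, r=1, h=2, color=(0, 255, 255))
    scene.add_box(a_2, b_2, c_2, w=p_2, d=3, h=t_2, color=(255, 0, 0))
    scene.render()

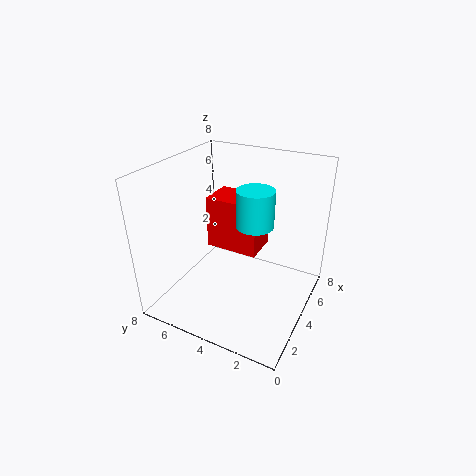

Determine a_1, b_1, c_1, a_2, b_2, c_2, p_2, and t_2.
a_1 = 4, b_1 = 3, c_1 = 5, a_2 = 4, b_2 = 3, c_2 = 3, p_2 = 2, t_2 = 3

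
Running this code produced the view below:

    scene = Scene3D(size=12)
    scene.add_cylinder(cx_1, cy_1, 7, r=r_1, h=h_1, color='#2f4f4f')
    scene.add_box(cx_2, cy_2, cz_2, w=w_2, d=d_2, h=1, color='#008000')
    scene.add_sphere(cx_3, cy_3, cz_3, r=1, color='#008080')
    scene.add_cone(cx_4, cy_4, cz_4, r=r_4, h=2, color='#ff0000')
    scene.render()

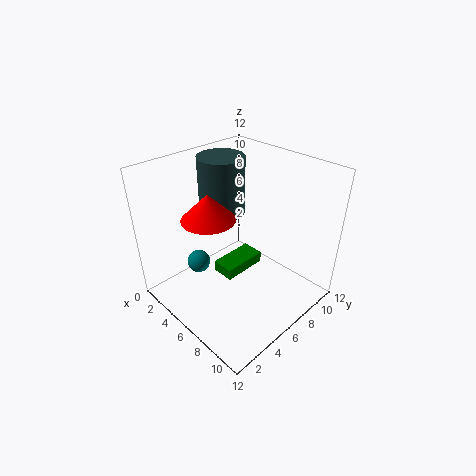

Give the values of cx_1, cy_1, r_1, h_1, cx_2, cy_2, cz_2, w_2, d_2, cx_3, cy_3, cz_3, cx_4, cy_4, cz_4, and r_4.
cx_1 = 3
cy_1 = 7
r_1 = 2
h_1 = 5
cx_2 = 4
cy_2 = 5
cz_2 = 2
w_2 = 2
d_2 = 4
cx_3 = 3
cy_3 = 4
cz_3 = 3
cx_4 = 6
cy_4 = 3
cz_4 = 9
r_4 = 2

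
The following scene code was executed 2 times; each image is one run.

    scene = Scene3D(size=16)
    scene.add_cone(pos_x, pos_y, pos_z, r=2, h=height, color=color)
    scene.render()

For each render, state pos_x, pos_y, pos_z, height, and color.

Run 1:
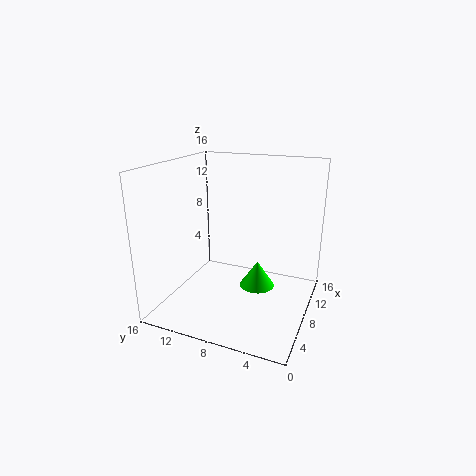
pos_x = 9; pos_y = 6; pos_z = 2; height = 3; color = 'lime'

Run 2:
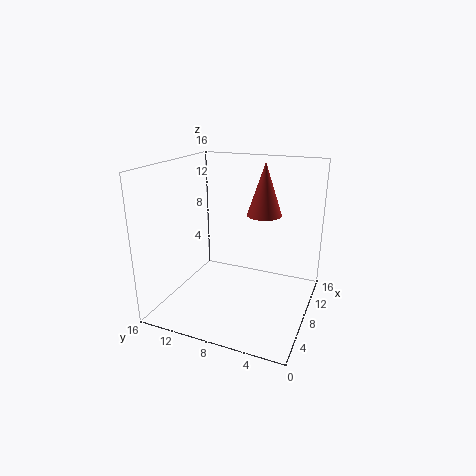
pos_x = 11; pos_y = 6; pos_z = 10; height = 6; color = 'brown'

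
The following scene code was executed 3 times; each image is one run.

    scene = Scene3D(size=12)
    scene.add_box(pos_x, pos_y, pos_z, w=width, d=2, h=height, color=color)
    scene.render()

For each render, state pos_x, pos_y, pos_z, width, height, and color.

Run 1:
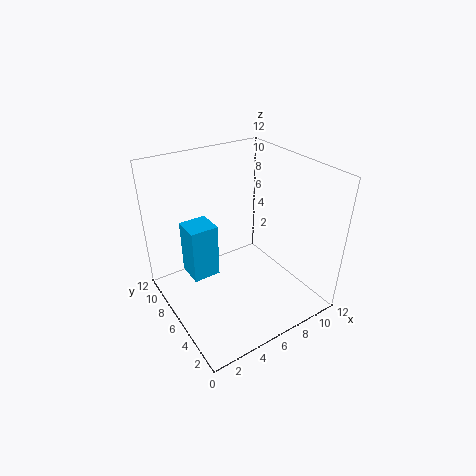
pos_x = 1; pos_y = 4; pos_z = 5; width = 2; height = 4; color = 'deepskyblue'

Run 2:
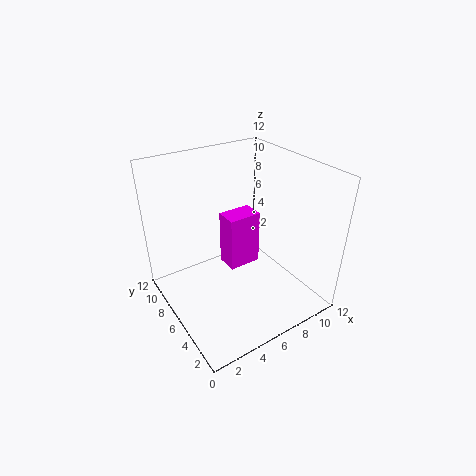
pos_x = 6; pos_y = 7; pos_z = 2; width = 3; height = 5; color = 'magenta'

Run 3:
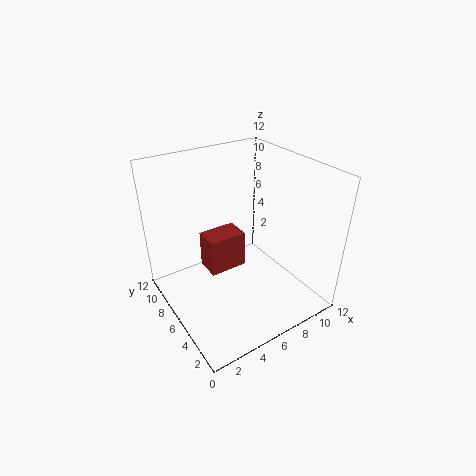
pos_x = 3; pos_y = 5; pos_z = 4; width = 3; height = 3; color = 'brown'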